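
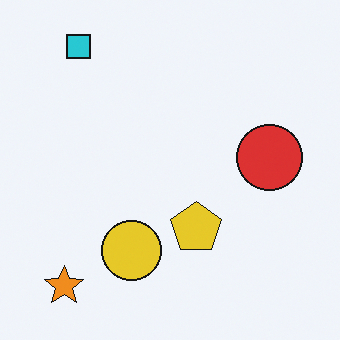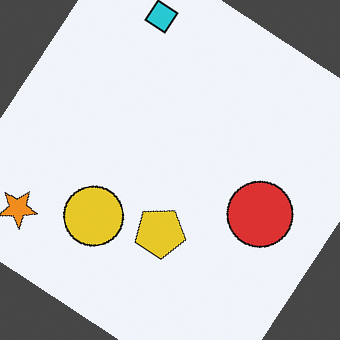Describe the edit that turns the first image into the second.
The transformation is: rotated clockwise by a large amount — several tens of degrees.

Every shape is tilted by the same angle and the image corners show triangular fill wedges — a whole-image rotation by a non-right angle.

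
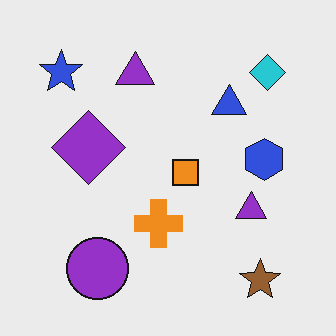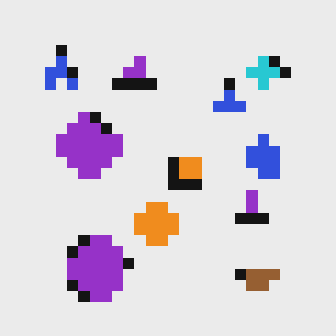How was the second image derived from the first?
Heavily pixelated into large blocks.

Shapes are reduced to large square blocks; fine edges and outlines are lost — a downscale-then-upscale (mosaic) effect.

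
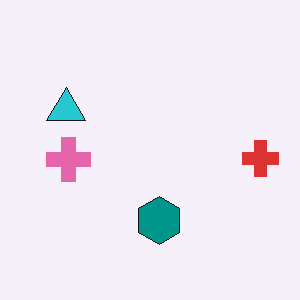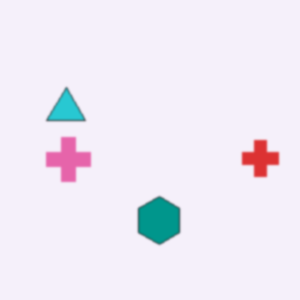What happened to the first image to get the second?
It was lightly blurred.

Shape edges and outlines are uniformly softened across the whole image.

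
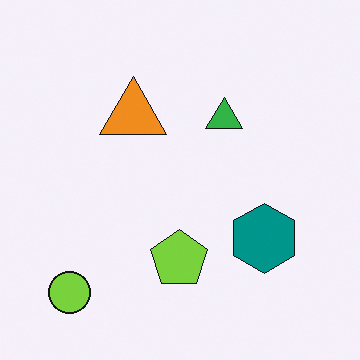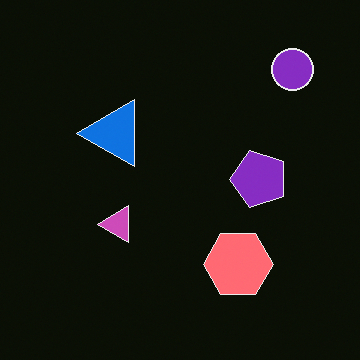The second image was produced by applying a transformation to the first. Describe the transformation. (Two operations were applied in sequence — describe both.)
The image was color-inverted (negative), then transposed (reflected across the top-left ↔ bottom-right diagonal).

The light background has become dark and every shape's color is its complement — a photographic negative. Shapes have swapped their row and column positions — what was in the top-right is now in the bottom-left — a diagonal reflection.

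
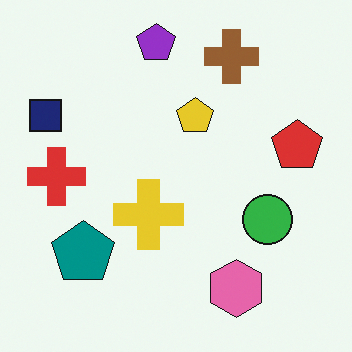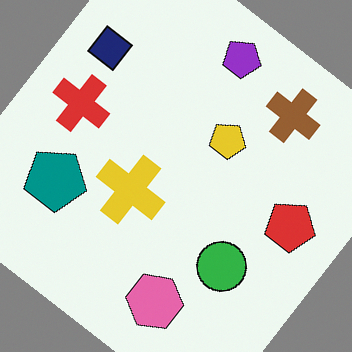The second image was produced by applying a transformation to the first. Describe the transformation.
Rotated clockwise by a large amount — several tens of degrees.

Every shape is tilted by the same angle and the image corners show triangular fill wedges — a whole-image rotation by a non-right angle.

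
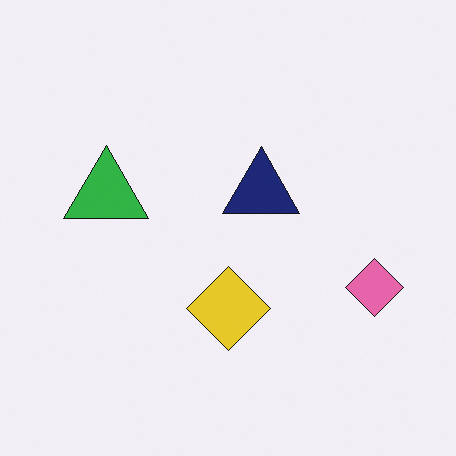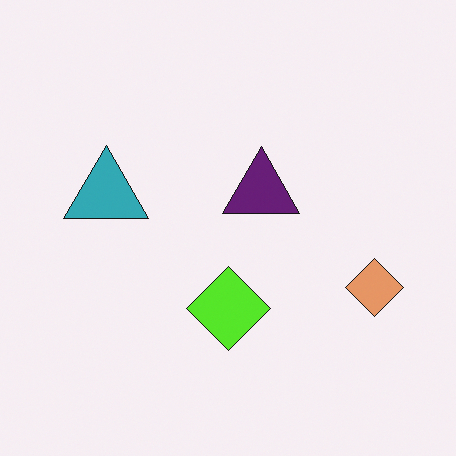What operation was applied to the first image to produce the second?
The second image is the first hue-shifted by a small amount.

Every shape's color has rotated by the same amount around the hue wheel — a uniform hue shift.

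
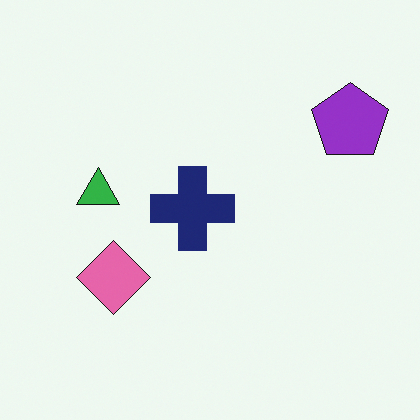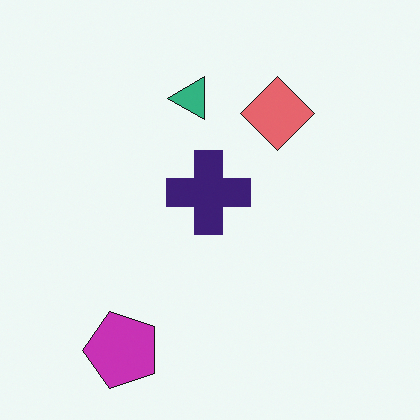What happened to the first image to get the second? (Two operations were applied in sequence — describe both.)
The image was transposed (reflected across the top-left ↔ bottom-right diagonal), then hue-shifted slightly.

Shapes have swapped their row and column positions — what was in the top-right is now in the bottom-left — a diagonal reflection. Every shape's color has rotated by the same amount around the hue wheel — a uniform hue shift.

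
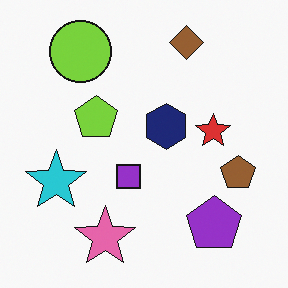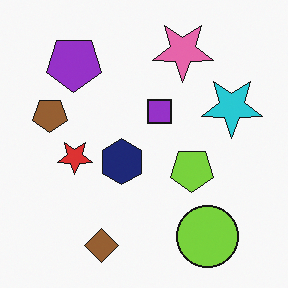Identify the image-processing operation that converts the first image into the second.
This is the original image rotated 180°.

The lime circle sits in the top-left of the first image and the bottom-right of the second — consistent with a whole-image 180° rotation.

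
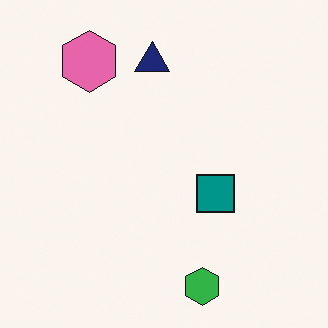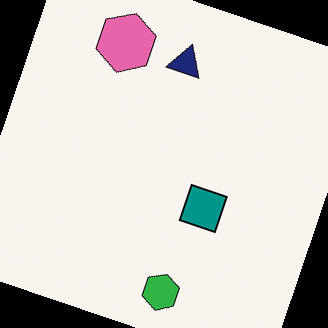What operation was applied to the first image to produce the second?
The image was rotated clockwise by a moderate amount.

Every shape is tilted by the same angle and the image corners show triangular fill wedges — a whole-image rotation by a non-right angle.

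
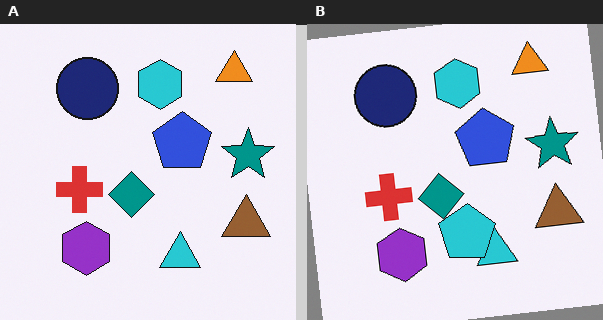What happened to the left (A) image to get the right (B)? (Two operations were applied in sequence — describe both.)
The right (B) image is the left (A) rotated counter-clockwise by a slight angle, then overlaid with an additional cyan pentagon.

Every shape is tilted by the same angle and the image corners show triangular fill wedges — a whole-image rotation by a non-right angle. A cyan pentagon appears in the right (B) image that is absent from the left (A).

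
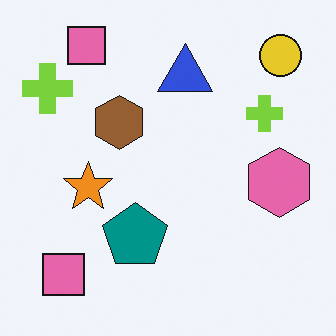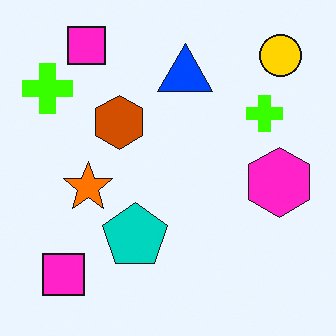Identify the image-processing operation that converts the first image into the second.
It was heavily oversaturated.

All colors are more vivid — a global saturation change.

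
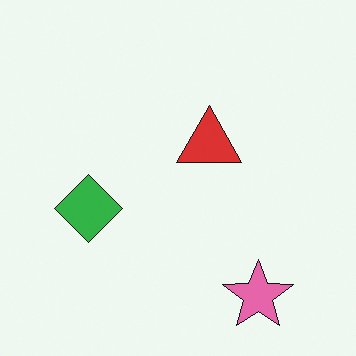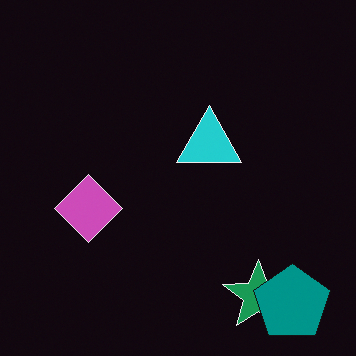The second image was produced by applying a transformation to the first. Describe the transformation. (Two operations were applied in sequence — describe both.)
This is the original image color-inverted (negative), then overlaid with an additional teal pentagon.

The light background has become dark and every shape's color is its complement — a photographic negative. A teal pentagon appears in the second image that is absent from the first.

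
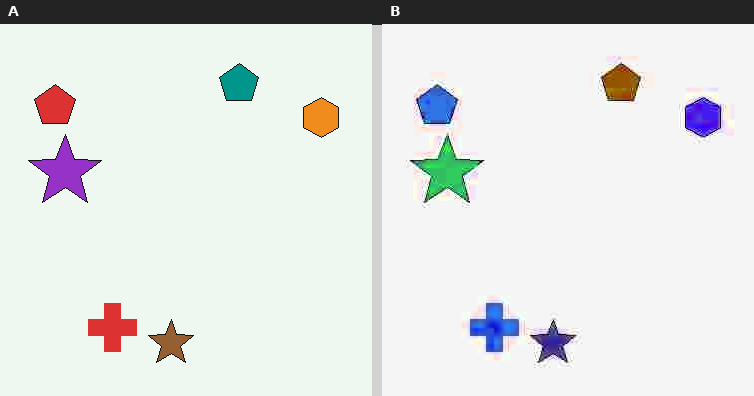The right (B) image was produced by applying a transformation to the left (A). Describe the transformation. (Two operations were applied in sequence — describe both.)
It was degraded with heavy JPEG compression, then hue-shifted through roughly half the color wheel.

Blocky 8×8 compression artifacts appear around shape edges and the flat background shows ringing — characteristic JPEG degradation. Every shape's color has rotated by the same amount around the hue wheel — a uniform hue shift.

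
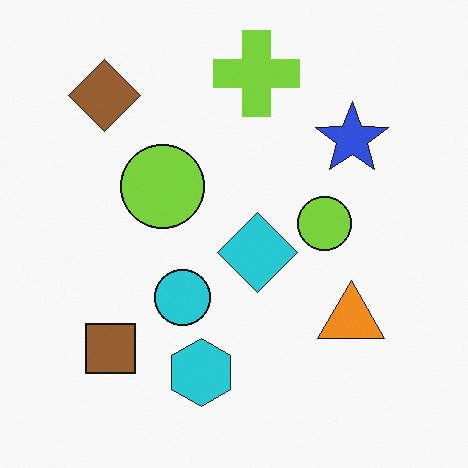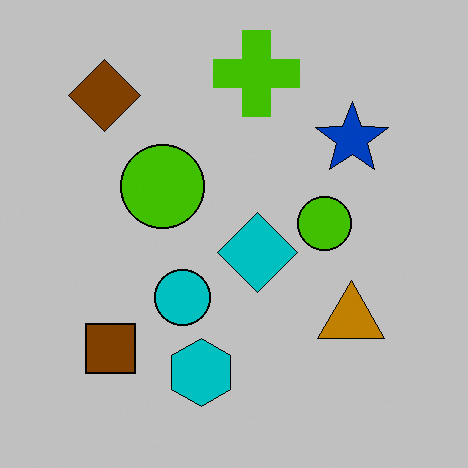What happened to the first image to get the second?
The second image is the first heavily posterized to just a handful of flat colors.

Each flat color has snapped to a coarser quantized level — most visibly, the near-white background has dropped to a flat grey.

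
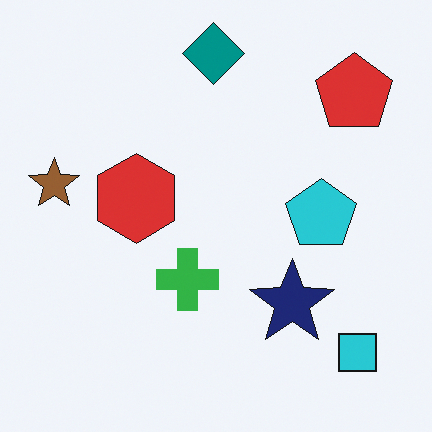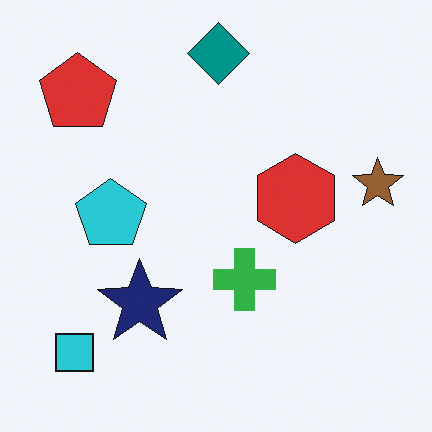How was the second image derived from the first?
It was flipped horizontally (left ↔ right).

The brown star is in the left of the first image and the right of the second — shapes on opposite sides of the vertical midline have swapped in a mirror flip.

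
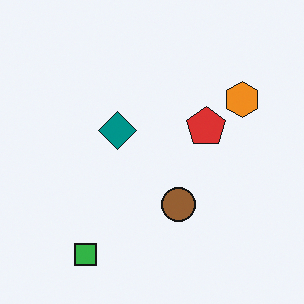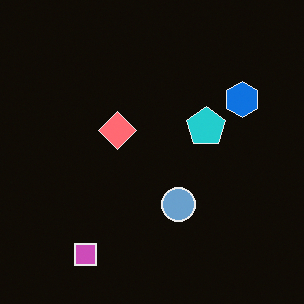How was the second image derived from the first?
Color-inverted (negative).

The light background has become dark and every shape's color is its complement — a photographic negative.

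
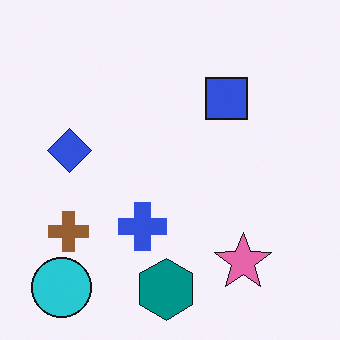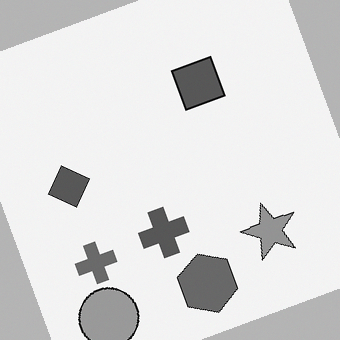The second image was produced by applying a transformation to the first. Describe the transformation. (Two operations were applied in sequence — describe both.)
The image was rotated counter-clockwise by a moderate amount, then converted to grayscale.

Every shape is tilted by the same angle and the image corners show triangular fill wedges — a whole-image rotation by a non-right angle. All color is removed — every shape is now a shade of grey.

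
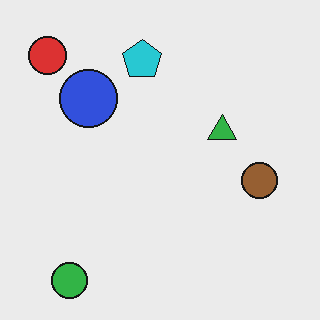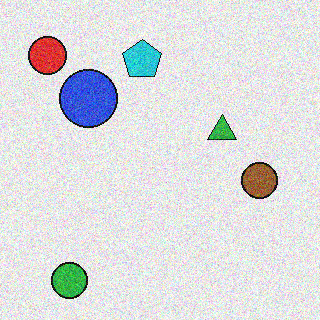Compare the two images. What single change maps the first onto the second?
The transformation is: degraded with visible gaussian noise.

Random speckle covers the whole image, including the flat background.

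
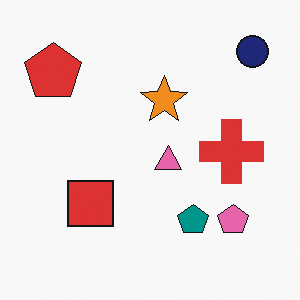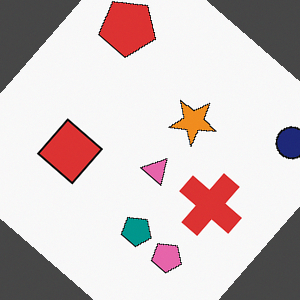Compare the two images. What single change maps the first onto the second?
The transformation is: rotated clockwise by a large amount — several tens of degrees.

Every shape is tilted by the same angle and the image corners show triangular fill wedges — a whole-image rotation by a non-right angle.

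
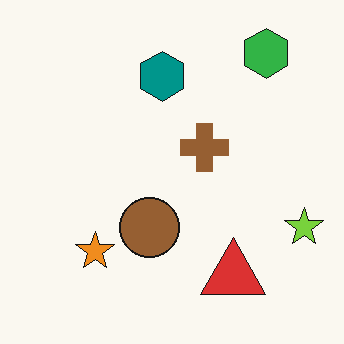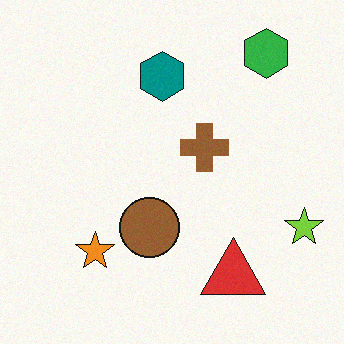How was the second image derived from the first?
The second image is the first degraded with subtle gaussian noise.

Random speckle covers the whole image, including the flat background.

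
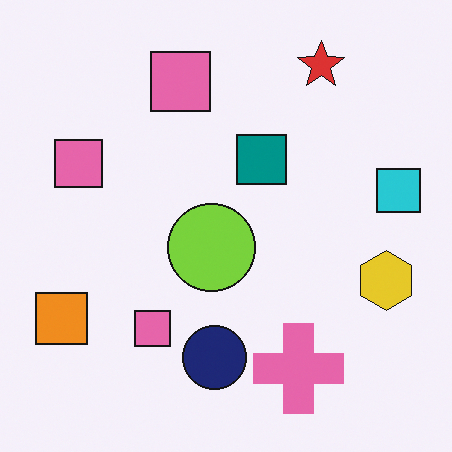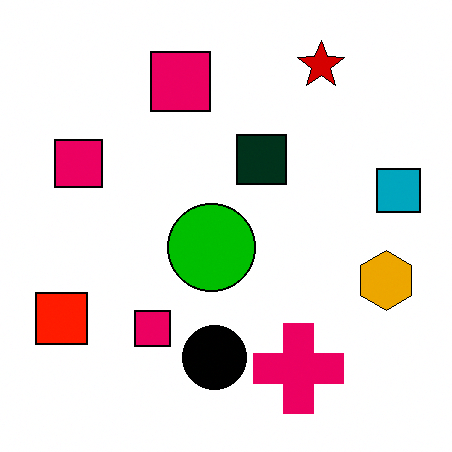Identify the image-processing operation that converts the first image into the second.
The second image is the first boosted in contrast.

Tones are pushed away from mid-grey across the whole image — a global contrast change.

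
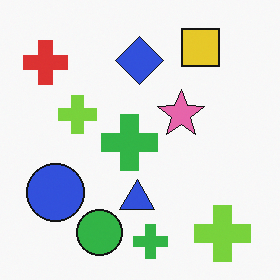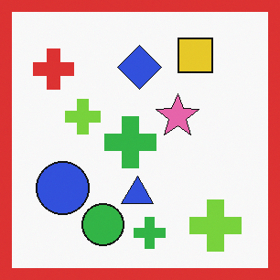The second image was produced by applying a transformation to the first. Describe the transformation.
The transformation is: framed with a red border.

A solid red frame runs around the edge of the second image, with the content slightly shrunk inside it.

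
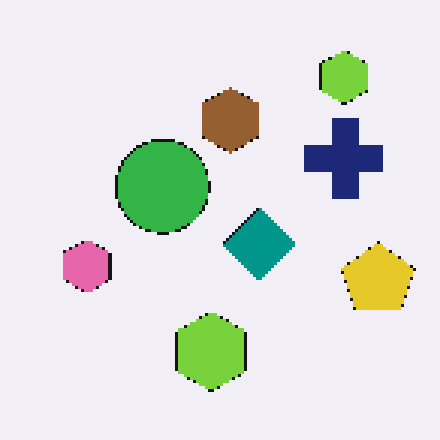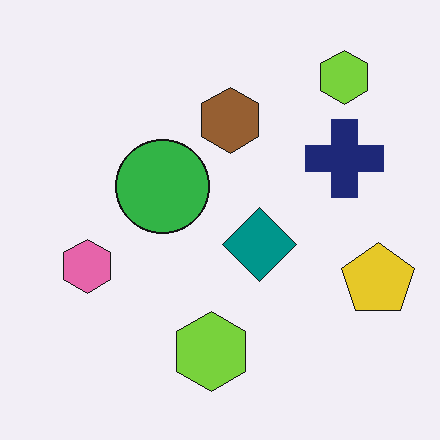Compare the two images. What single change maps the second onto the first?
It was lightly pixelated (a mild mosaic effect).

Shapes are reduced to large square blocks; fine edges and outlines are lost — a downscale-then-upscale (mosaic) effect.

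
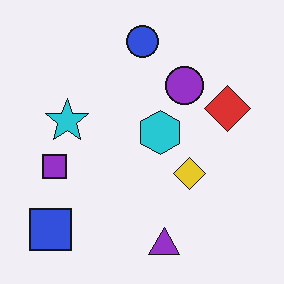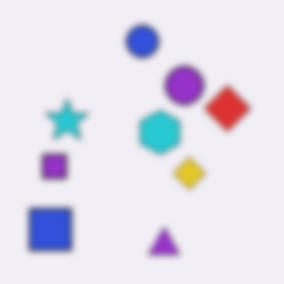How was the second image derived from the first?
The transformation is: moderately blurred.

Shape edges and outlines are uniformly softened across the whole image.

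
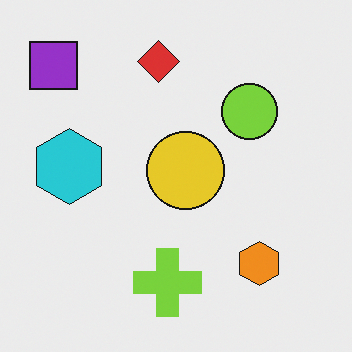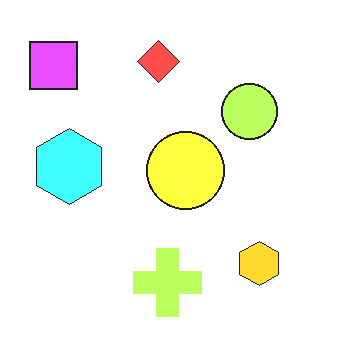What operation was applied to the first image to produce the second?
It was brightened a lot.

Every pixel — background and shapes alike — is uniformly brightened.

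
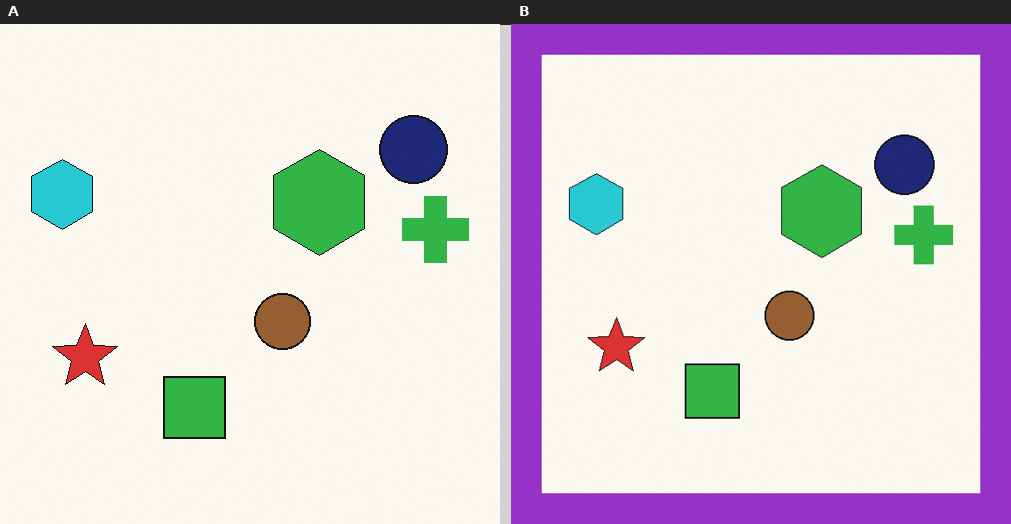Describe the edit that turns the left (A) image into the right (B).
This is the original image framed with a purple border.

A solid purple frame runs around the edge of the right (B) image, with the content slightly shrunk inside it.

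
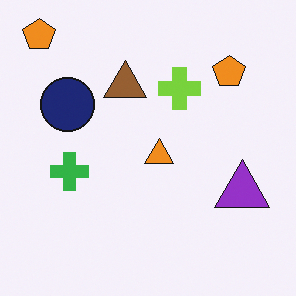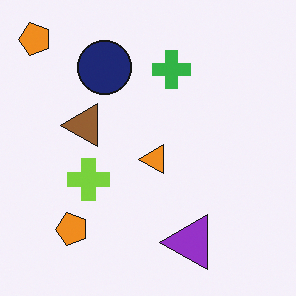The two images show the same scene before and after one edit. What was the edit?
The image was transposed (reflected across the top-left ↔ bottom-right diagonal).

Shapes have swapped their row and column positions — what was in the top-right is now in the bottom-left — a diagonal reflection.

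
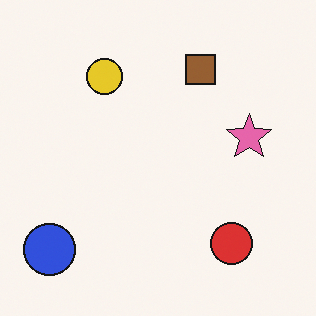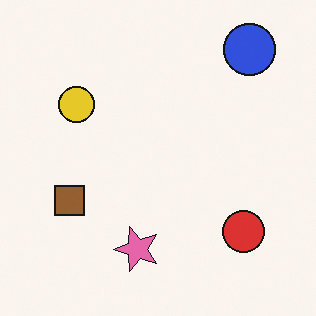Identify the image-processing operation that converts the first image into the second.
The transformation is: transposed (reflected across the top-left ↔ bottom-right diagonal).

Shapes have swapped their row and column positions — what was in the top-right is now in the bottom-left — a diagonal reflection.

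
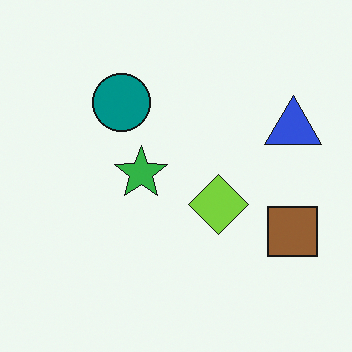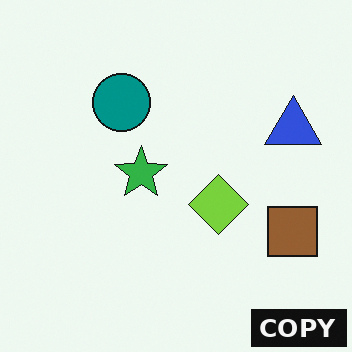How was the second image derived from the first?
The image was watermarked with the text "COPY" in the lower-right corner.

A dark label reading "COPY" appears in the lower-right corner.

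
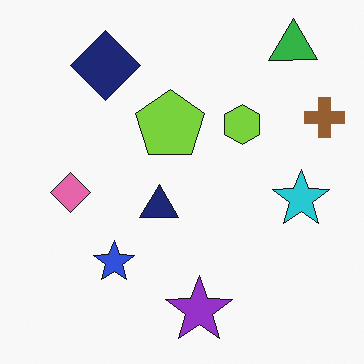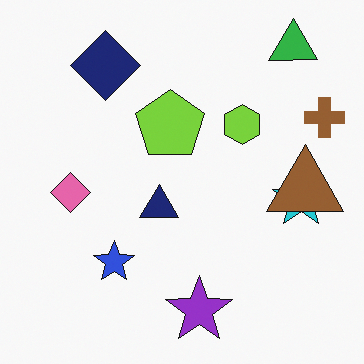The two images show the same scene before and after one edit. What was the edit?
This is the original image overlaid with an additional brown triangle.

A brown triangle appears in the second image that is absent from the first.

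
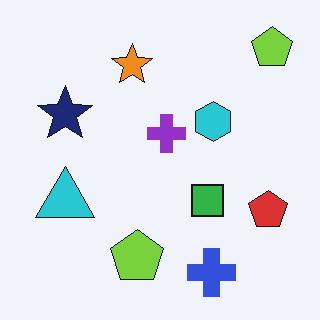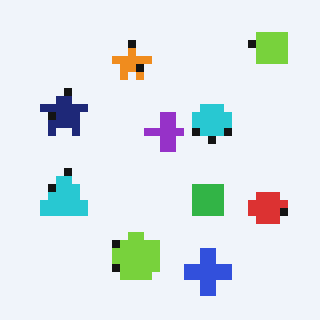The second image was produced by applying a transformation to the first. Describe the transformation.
The second image is the first pixelated into visible square blocks.

Shapes are reduced to large square blocks; fine edges and outlines are lost — a downscale-then-upscale (mosaic) effect.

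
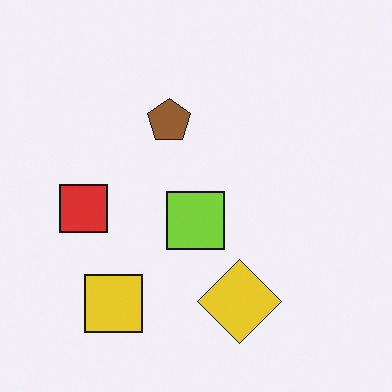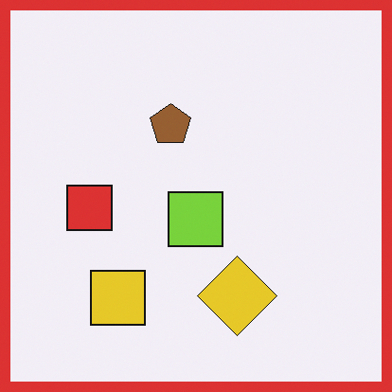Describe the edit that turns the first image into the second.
This is the original image framed with a red border.

A solid red frame runs around the edge of the second image, with the content slightly shrunk inside it.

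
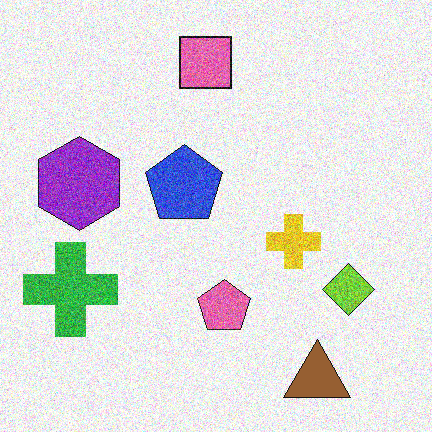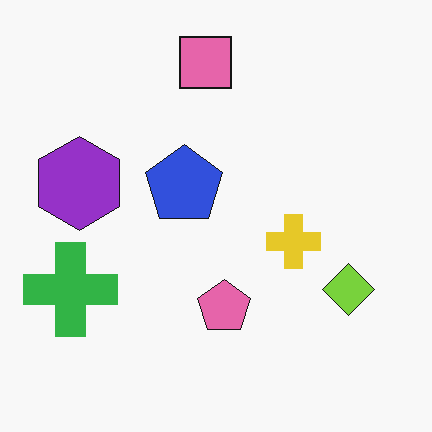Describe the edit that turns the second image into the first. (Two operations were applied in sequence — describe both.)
Degraded with heavy additive noise, then overlaid with an additional brown triangle.

Random speckle covers the whole image, including the flat background. A brown triangle appears in the first image that is absent from the second.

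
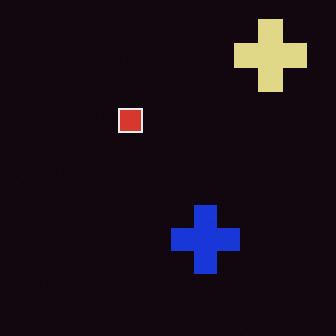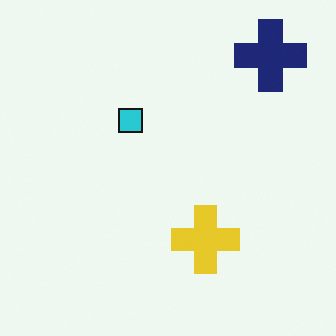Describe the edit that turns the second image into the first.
The transformation is: color-inverted (negative).

The light background has become dark and every shape's color is its complement — a photographic negative.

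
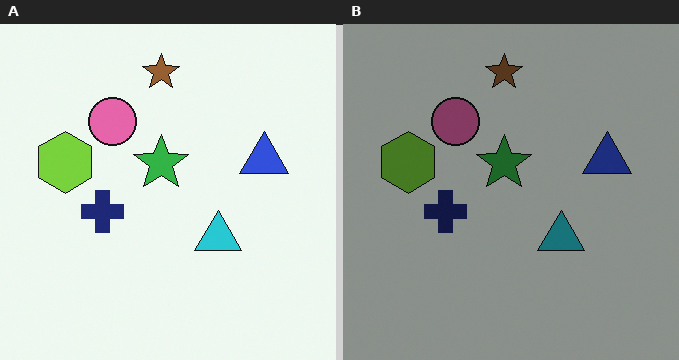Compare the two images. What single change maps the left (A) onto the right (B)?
It was substantially darkened.

Every pixel — background and shapes alike — is uniformly darkened.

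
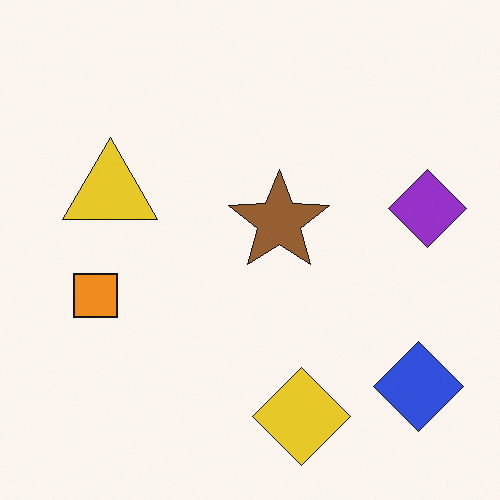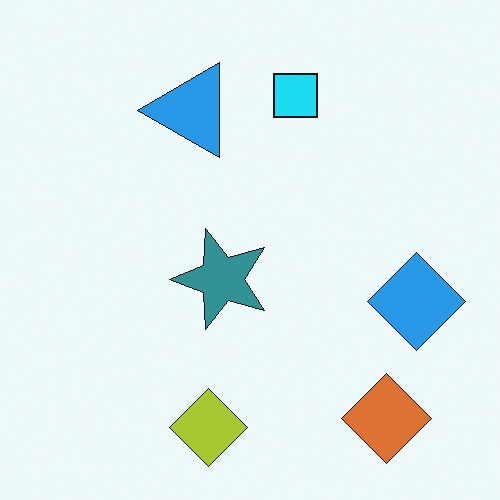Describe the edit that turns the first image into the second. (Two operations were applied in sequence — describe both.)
Transposed (reflected across the top-left ↔ bottom-right diagonal), then hue-shifted by a moderate amount.

Shapes have swapped their row and column positions — what was in the top-right is now in the bottom-left — a diagonal reflection. Every shape's color has rotated by the same amount around the hue wheel — a uniform hue shift.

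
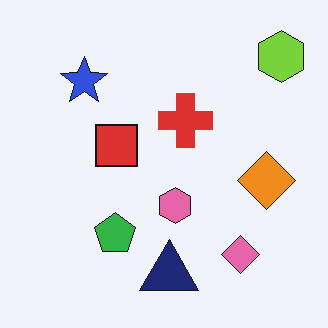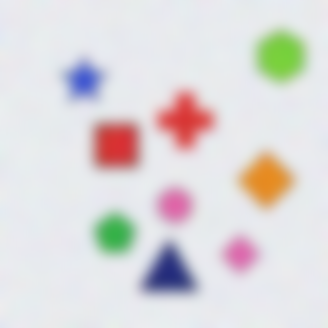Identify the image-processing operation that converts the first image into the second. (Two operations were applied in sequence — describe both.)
The image was degraded with a thick layer of grain, then heavily blurred.

Random speckle covers the whole image, including the flat background. Shape edges and outlines are uniformly softened across the whole image.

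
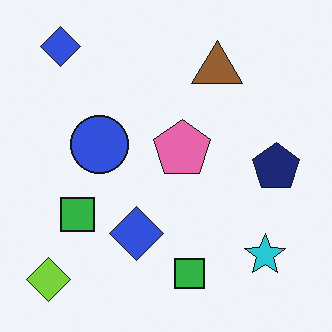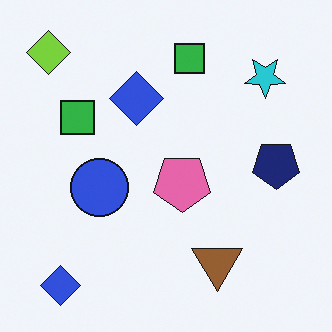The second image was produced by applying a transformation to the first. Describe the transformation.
It was flipped vertically (top ↔ bottom).

The lime diamond is in the bottom-left of the first image and the top-left of the second — shapes on opposite sides of the horizontal midline have swapped in a mirror flip.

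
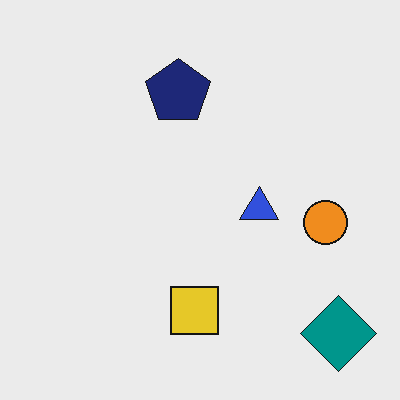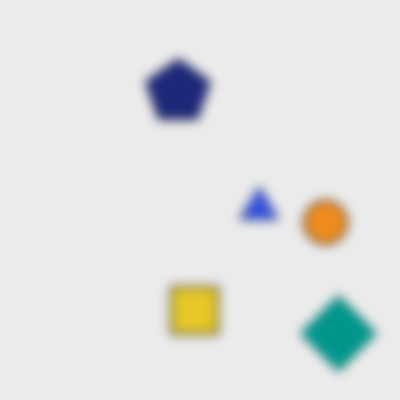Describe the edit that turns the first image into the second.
This is the original image strongly gaussian-blurred.

Shape edges and outlines are uniformly softened across the whole image.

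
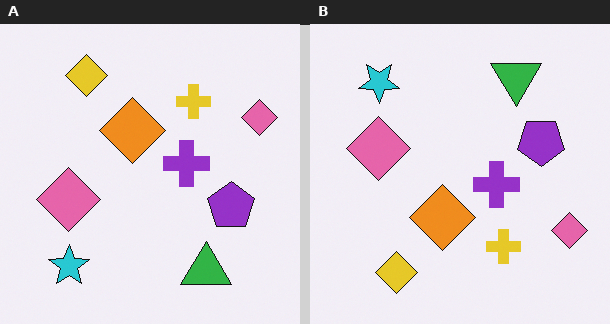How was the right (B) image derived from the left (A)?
Flipped vertically (top ↔ bottom).

The yellow diamond is in the top-left of the left (A) image and the bottom-left of the right (B) — shapes on opposite sides of the horizontal midline have swapped in a mirror flip.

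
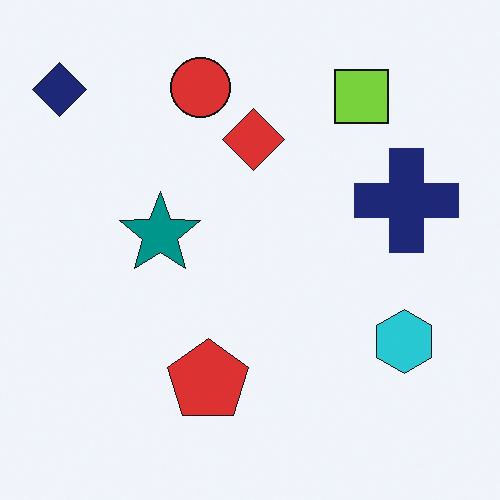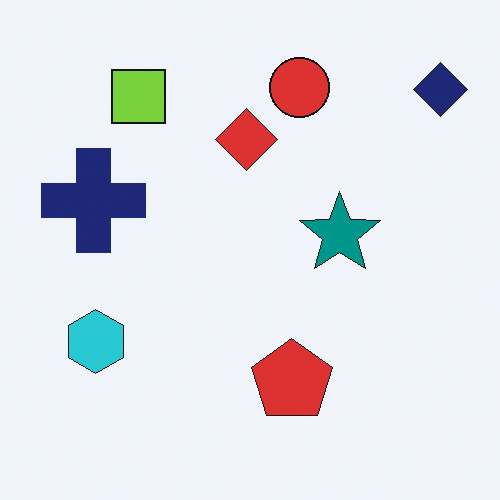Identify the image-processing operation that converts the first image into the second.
The second image is the first flipped horizontally (left ↔ right).

The navy diamond is in the top-left of the first image and the top-right of the second — shapes on opposite sides of the vertical midline have swapped in a mirror flip.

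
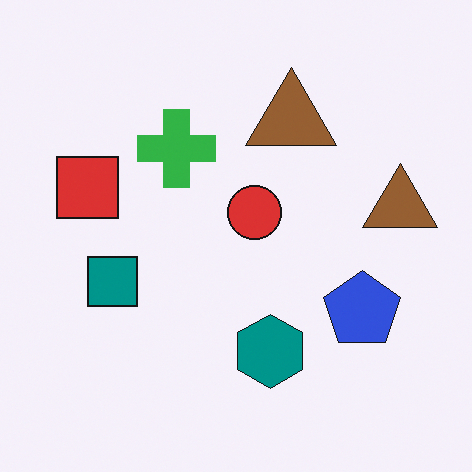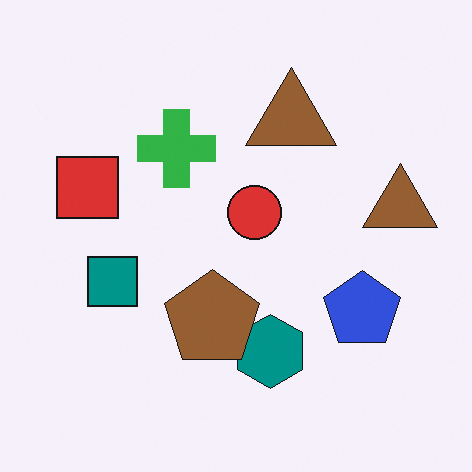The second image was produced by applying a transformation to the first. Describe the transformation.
Overlaid with an additional brown pentagon.

A brown pentagon appears in the second image that is absent from the first.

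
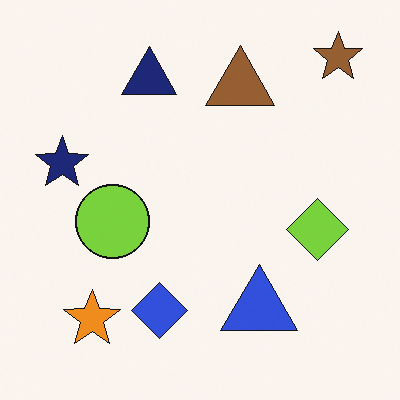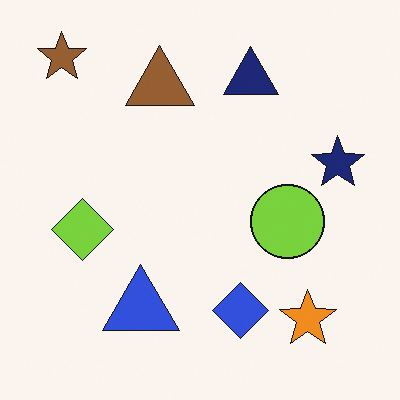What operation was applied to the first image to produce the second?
Flipped horizontally (left ↔ right).

The brown star is in the top-right of the first image and the top-left of the second — shapes on opposite sides of the vertical midline have swapped in a mirror flip.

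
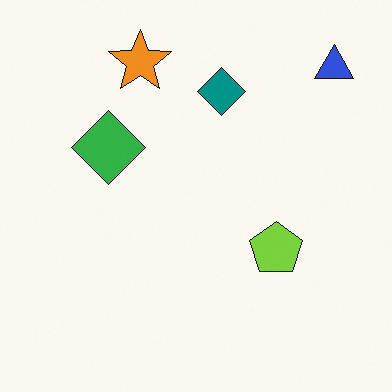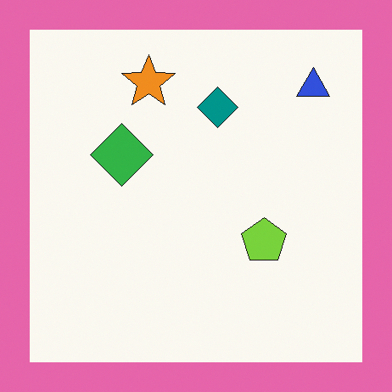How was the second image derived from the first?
It was framed with a pink border.

A solid pink frame runs around the edge of the second image, with the content slightly shrunk inside it.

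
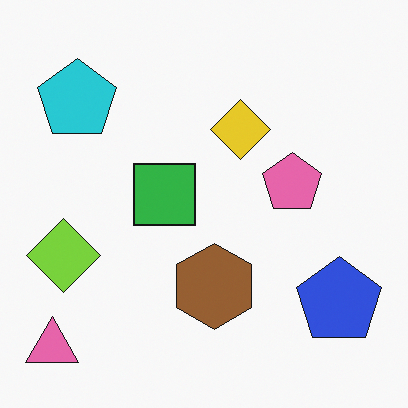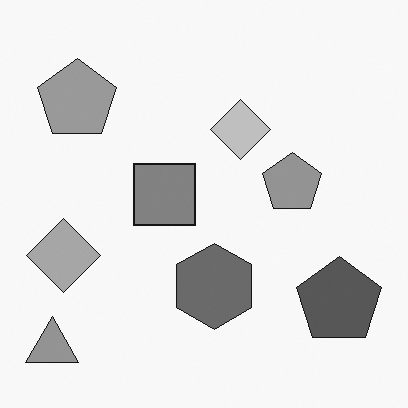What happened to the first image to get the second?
The image was converted to grayscale.

All color is removed — every shape is now a shade of grey.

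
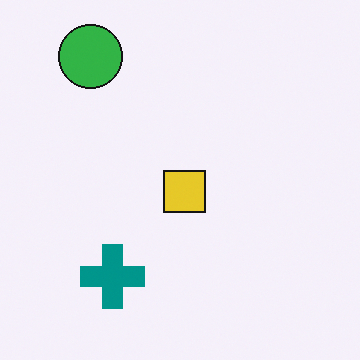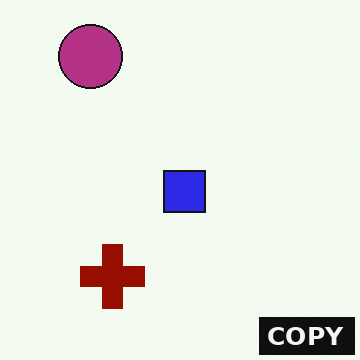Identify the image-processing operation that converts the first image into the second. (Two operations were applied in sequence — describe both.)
The second image is the first hue-shifted through roughly half the color wheel, then watermarked with the text "COPY" in the lower-right corner.

Every shape's color has rotated by the same amount around the hue wheel — a uniform hue shift. A dark label reading "COPY" appears in the lower-right corner.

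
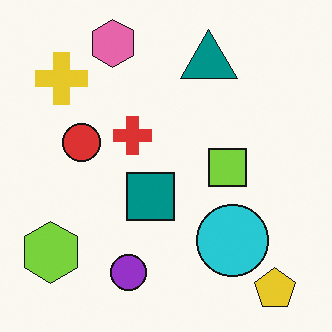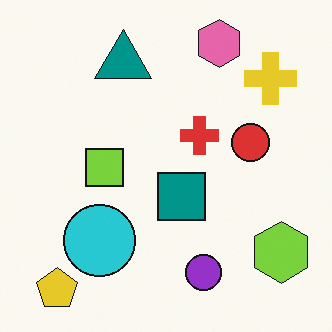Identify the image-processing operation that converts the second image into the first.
Flipped horizontally (left ↔ right).

The lime hexagon is in the bottom-right of the second image and the bottom-left of the first — shapes on opposite sides of the vertical midline have swapped in a mirror flip.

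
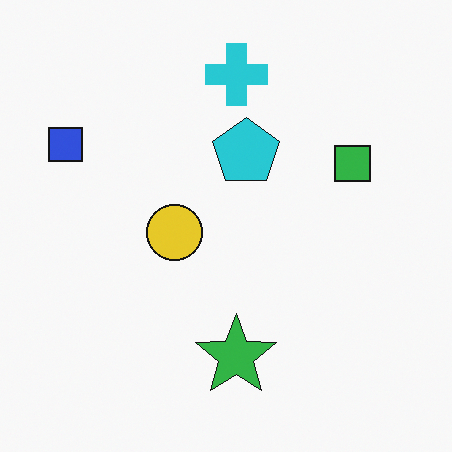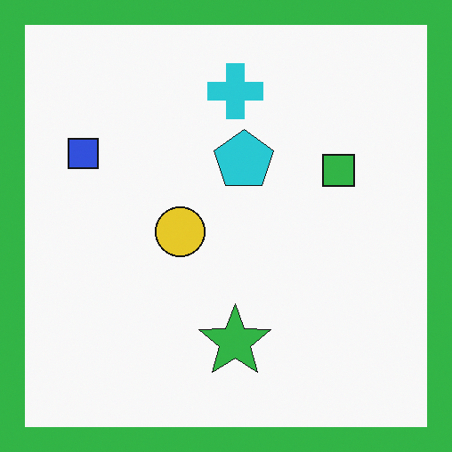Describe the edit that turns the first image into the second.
This is the original image framed with a green border.

A solid green frame runs around the edge of the second image, with the content slightly shrunk inside it.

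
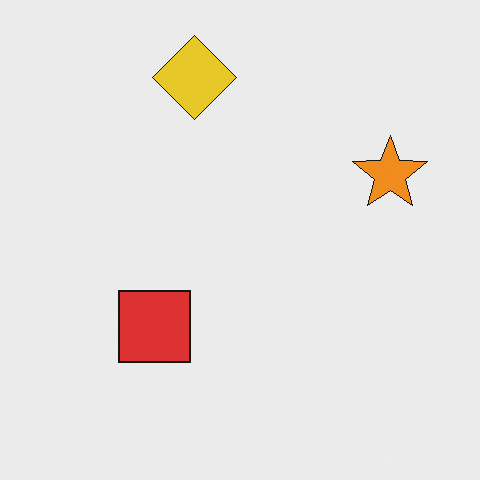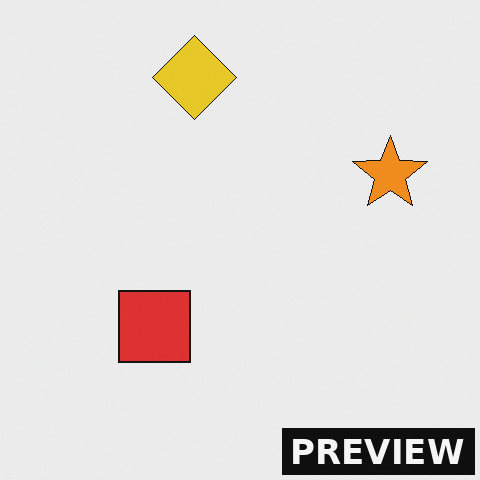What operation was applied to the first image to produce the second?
Watermarked with the text "PREVIEW" in the lower-right corner.

A dark label reading "PREVIEW" appears in the lower-right corner.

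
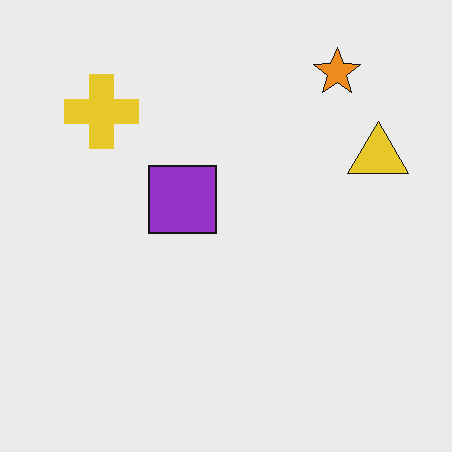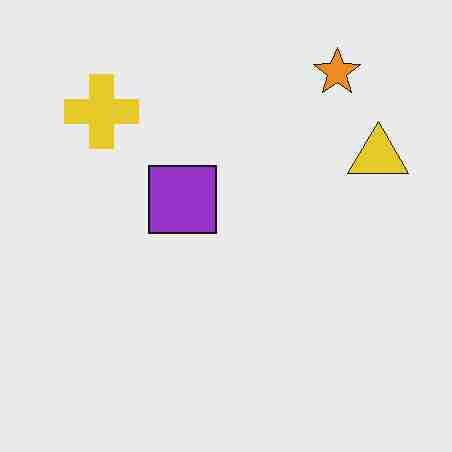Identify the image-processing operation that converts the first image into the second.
Heavily JPEG-compressed with obvious blocking artifacts.

Blocky 8×8 compression artifacts appear around shape edges and the flat background shows ringing — characteristic JPEG degradation.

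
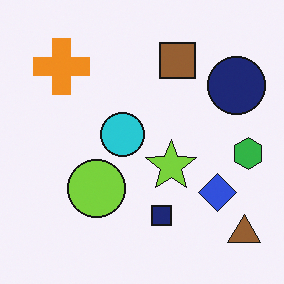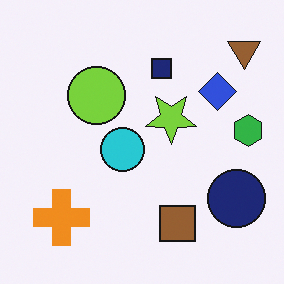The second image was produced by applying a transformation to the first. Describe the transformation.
It was flipped vertically (top ↔ bottom).

The brown triangle is in the bottom-right of the first image and the top-right of the second — shapes on opposite sides of the horizontal midline have swapped in a mirror flip.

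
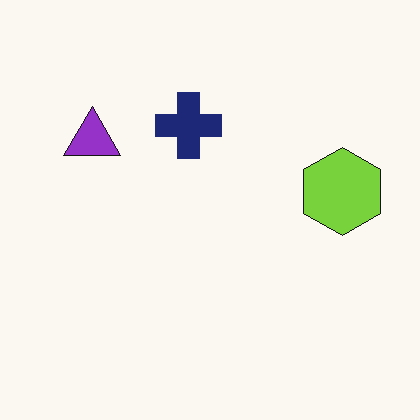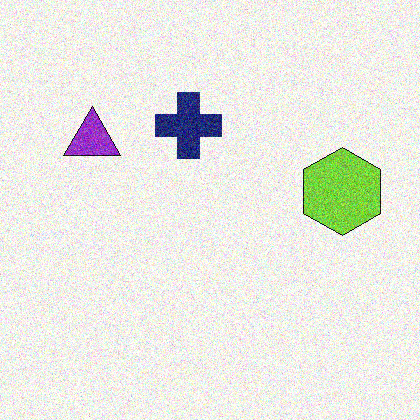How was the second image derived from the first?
It was degraded with moderate additive noise.

Random speckle covers the whole image, including the flat background.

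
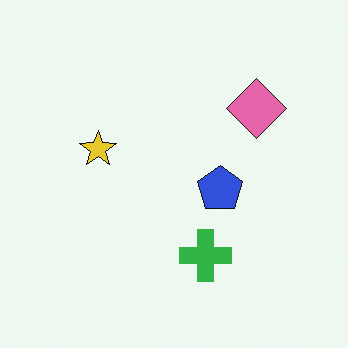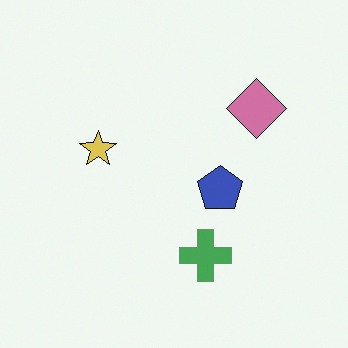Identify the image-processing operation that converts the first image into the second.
The second image is the first slightly desaturated.

All colors are more muted and greyish — a global saturation change.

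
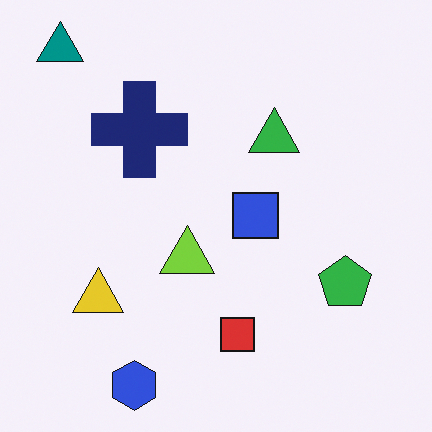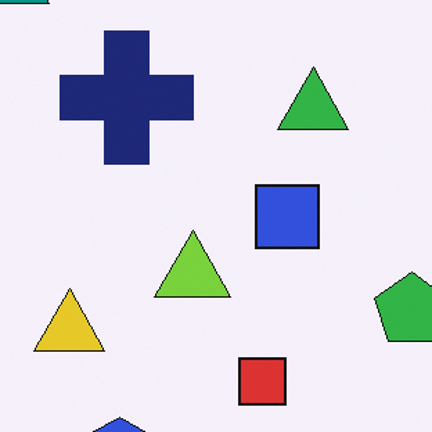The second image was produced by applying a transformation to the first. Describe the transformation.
It was cropped to a modestly smaller region and rescaled.

The visible shapes are larger and the field of view is narrower; shapes near the original edges may be partly or wholly outside the frame — a crop-and-rescale.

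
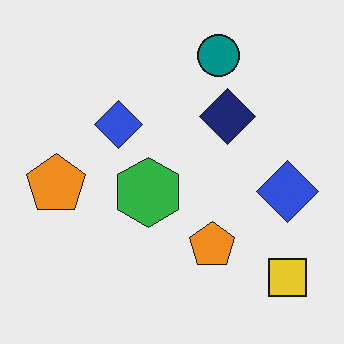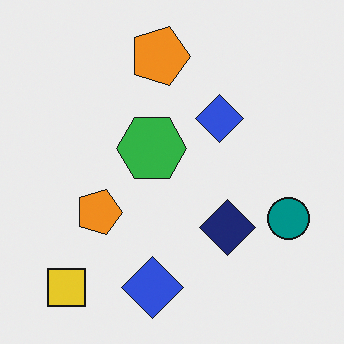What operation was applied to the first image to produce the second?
It was rotated 90° clockwise.

The yellow square sits in the bottom-right of the first image and the bottom-left of the second — consistent with a whole-image 90° clockwise rotation.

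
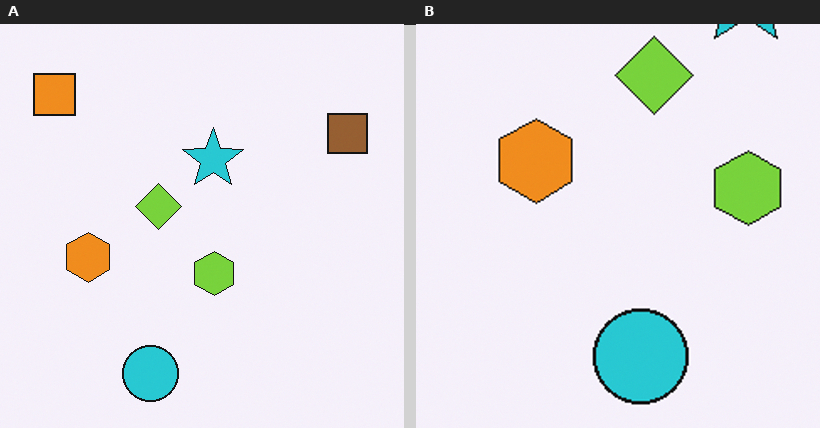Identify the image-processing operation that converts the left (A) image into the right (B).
The right (B) image is the left (A) cropped to a noticeably smaller region and rescaled.

The visible shapes are larger and the field of view is narrower; shapes near the original edges may be partly or wholly outside the frame — a crop-and-rescale.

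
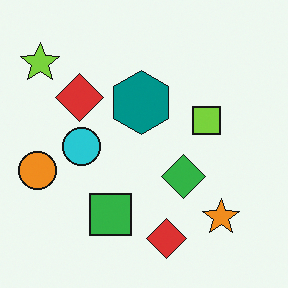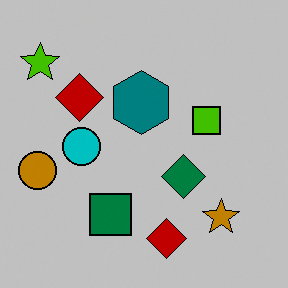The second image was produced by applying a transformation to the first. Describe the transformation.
The image was aggressively posterized.

Each flat color has snapped to a coarser quantized level — most visibly, the near-white background has dropped to a flat grey.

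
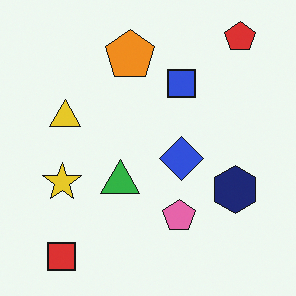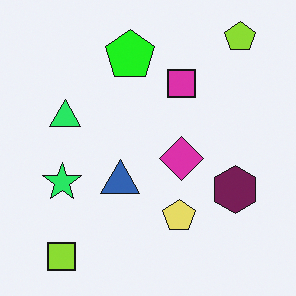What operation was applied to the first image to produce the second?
The transformation is: hue-shifted by a moderate amount.

Every shape's color has rotated by the same amount around the hue wheel — a uniform hue shift.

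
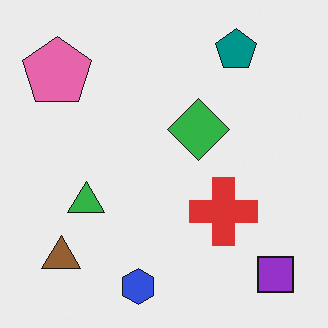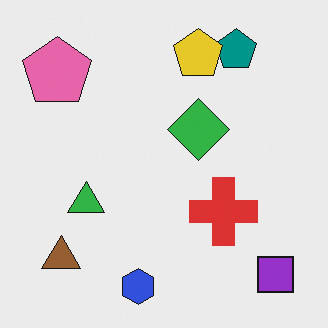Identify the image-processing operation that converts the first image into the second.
The second image is the first overlaid with an additional yellow pentagon.

A yellow pentagon appears in the second image that is absent from the first.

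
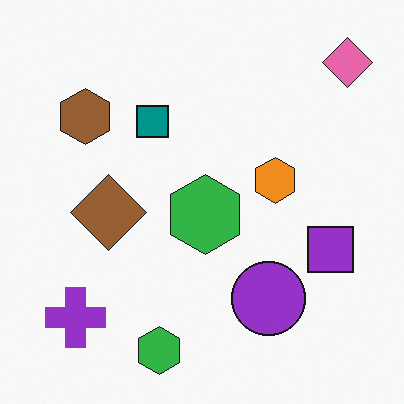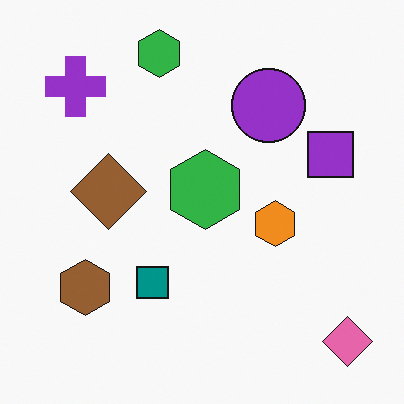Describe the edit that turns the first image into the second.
The second image is the first flipped vertically (top ↔ bottom).

The pink diamond is in the top-right of the first image and the bottom-right of the second — shapes on opposite sides of the horizontal midline have swapped in a mirror flip.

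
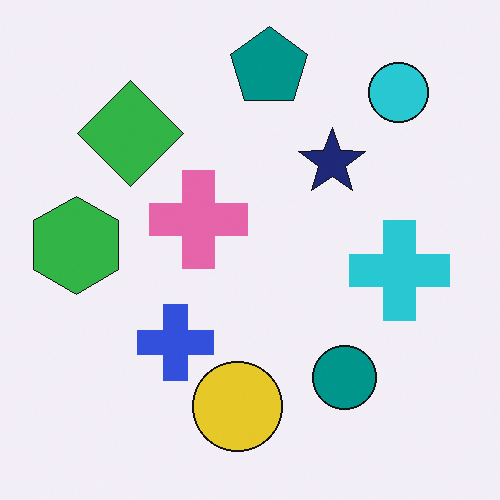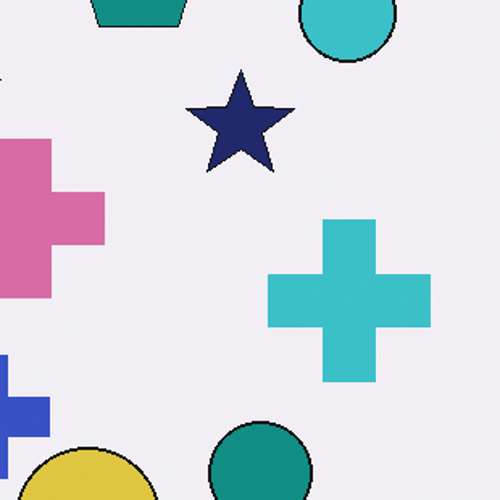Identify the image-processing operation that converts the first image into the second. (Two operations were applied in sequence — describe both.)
The image was slightly desaturated, then cropped to a modestly smaller region and rescaled.

All colors are more muted and greyish — a global saturation change. The visible shapes are larger and the field of view is narrower; shapes near the original edges may be partly or wholly outside the frame — a crop-and-rescale.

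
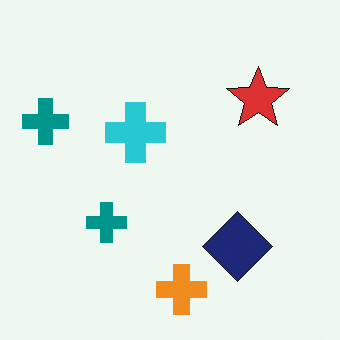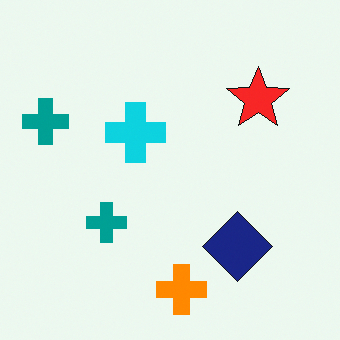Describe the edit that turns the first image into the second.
The second image is the first slightly oversaturated.

All colors are more vivid — a global saturation change.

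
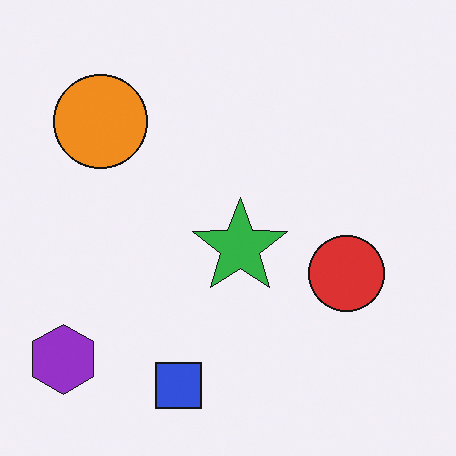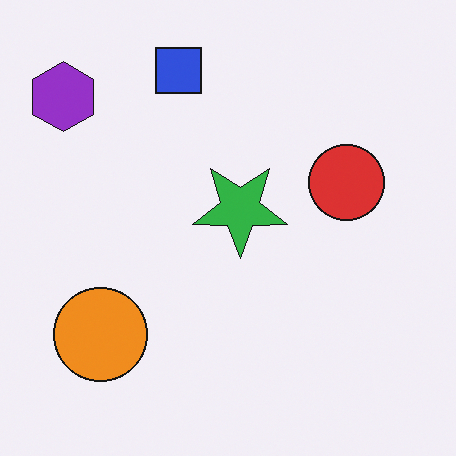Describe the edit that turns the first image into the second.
The second image is the first flipped vertically (top ↔ bottom).

The blue square is in the bottom of the first image and the top of the second — shapes on opposite sides of the horizontal midline have swapped in a mirror flip.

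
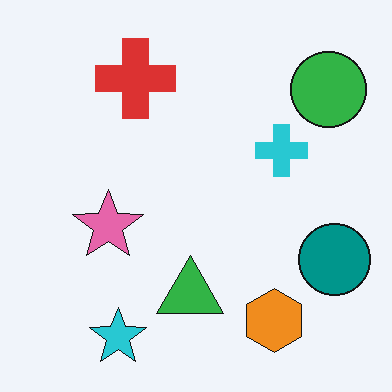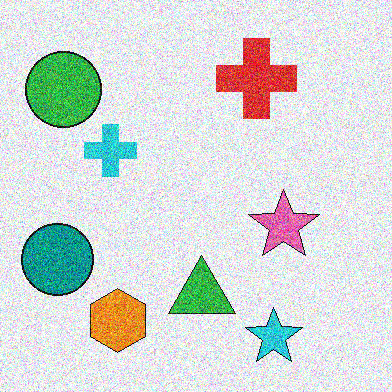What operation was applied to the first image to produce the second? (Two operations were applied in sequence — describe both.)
The second image is the first flipped horizontally (left ↔ right), then degraded with heavy additive noise.

The teal circle is in the right of the first image and the left of the second — shapes on opposite sides of the vertical midline have swapped in a mirror flip. Random speckle covers the whole image, including the flat background.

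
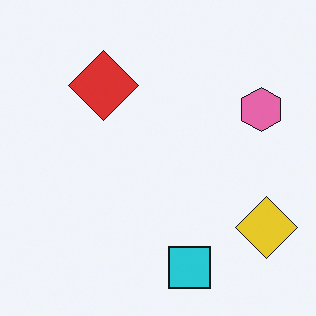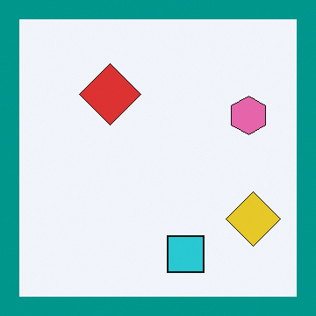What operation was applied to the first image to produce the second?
Framed with a teal border.

A solid teal frame runs around the edge of the second image, with the content slightly shrunk inside it.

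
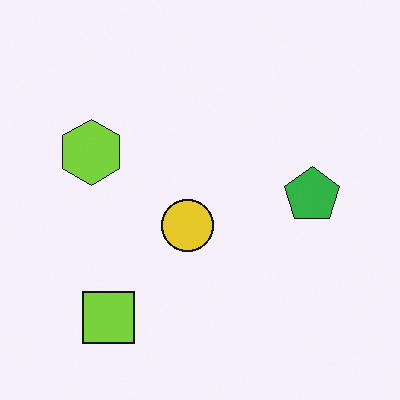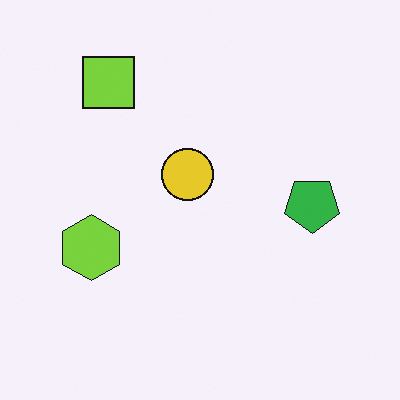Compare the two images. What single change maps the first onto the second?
The second image is the first flipped vertically (top ↔ bottom).

The lime square is in the bottom-left of the first image and the top-left of the second — shapes on opposite sides of the horizontal midline have swapped in a mirror flip.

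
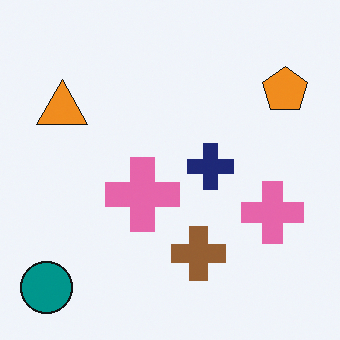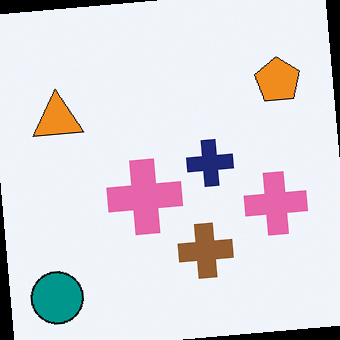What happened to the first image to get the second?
This is the original image rotated counter-clockwise by a small amount.

Every shape is tilted by the same angle and the image corners show triangular fill wedges — a whole-image rotation by a non-right angle.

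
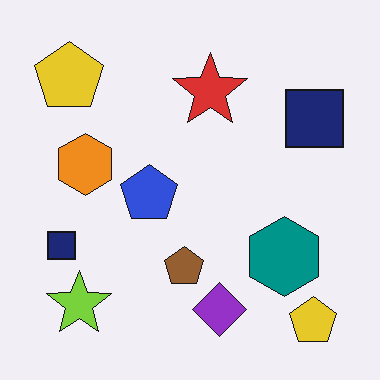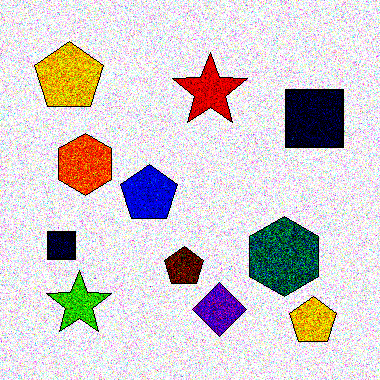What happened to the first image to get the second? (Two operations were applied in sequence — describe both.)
Degraded with a thick layer of grain, then boosted in contrast.

Random speckle covers the whole image, including the flat background. Tones are pushed away from mid-grey across the whole image — a global contrast change.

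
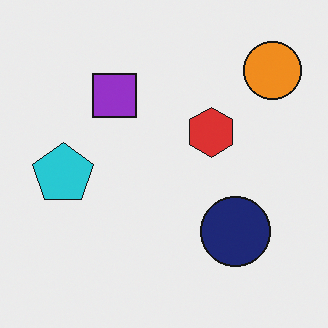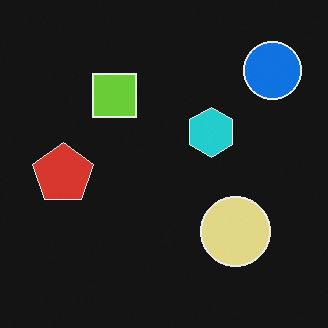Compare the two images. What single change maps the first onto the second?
The transformation is: color-inverted (negative).

The light background has become dark and every shape's color is its complement — a photographic negative.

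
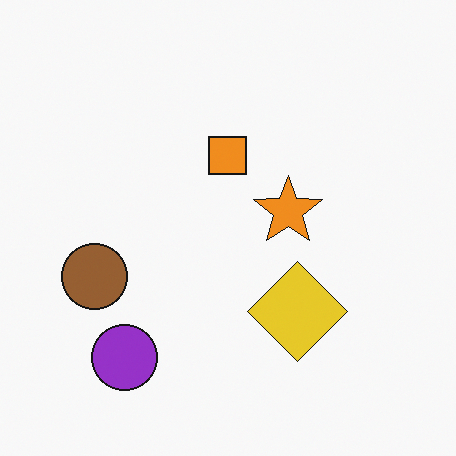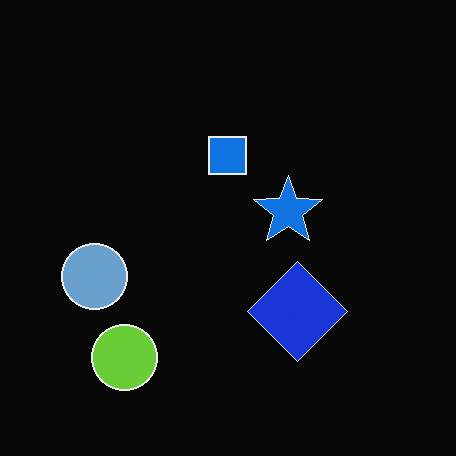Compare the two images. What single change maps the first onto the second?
It was color-inverted (negative).

The light background has become dark and every shape's color is its complement — a photographic negative.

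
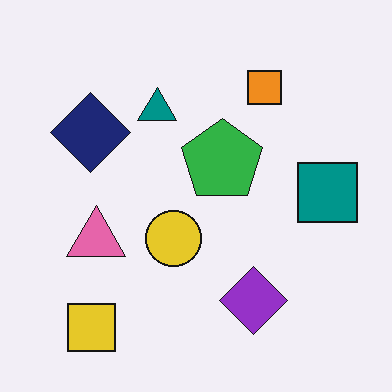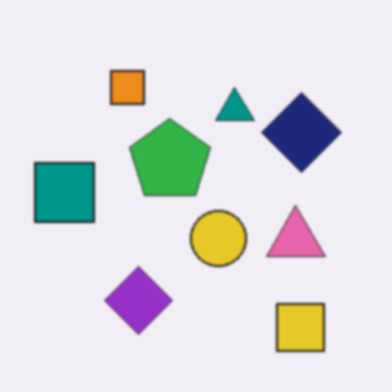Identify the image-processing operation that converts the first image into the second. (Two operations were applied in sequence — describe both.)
It was lightly blurred, then flipped horizontally (left ↔ right).

Shape edges and outlines are uniformly softened across the whole image. The teal square is in the right of the first image and the left of the second — shapes on opposite sides of the vertical midline have swapped in a mirror flip.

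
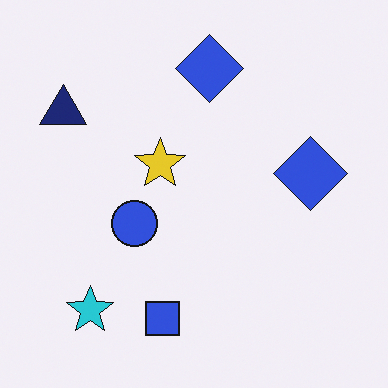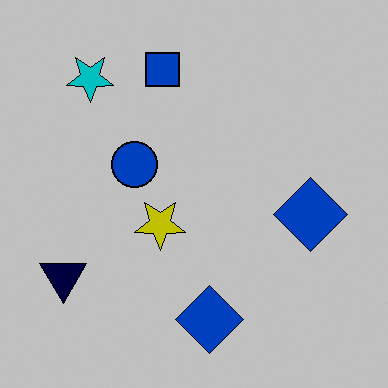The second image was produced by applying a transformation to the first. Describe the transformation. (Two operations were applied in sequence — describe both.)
The transformation is: heavily posterized to just a handful of flat colors, then flipped vertically (top ↔ bottom).

Each flat color has snapped to a coarser quantized level — most visibly, the near-white background has dropped to a flat grey. The blue square is in the bottom of the first image and the top of the second — shapes on opposite sides of the horizontal midline have swapped in a mirror flip.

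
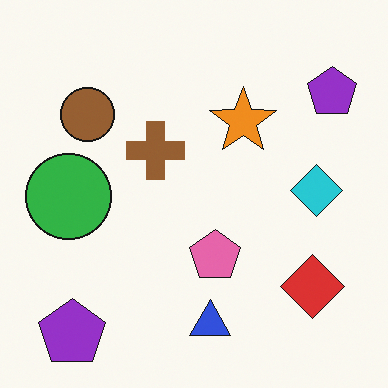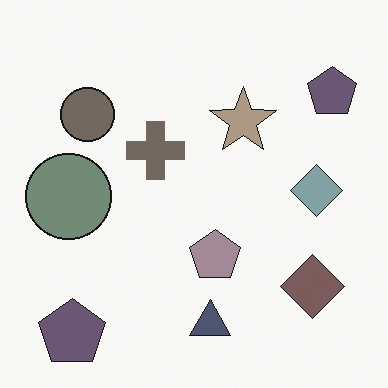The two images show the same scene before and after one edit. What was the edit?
The transformation is: made much more muted (saturation change).

All colors are more muted and greyish — a global saturation change.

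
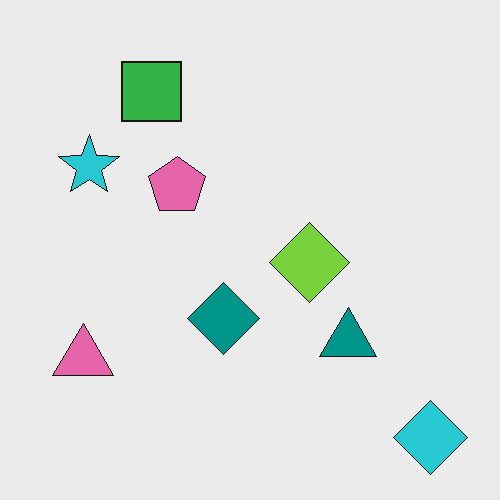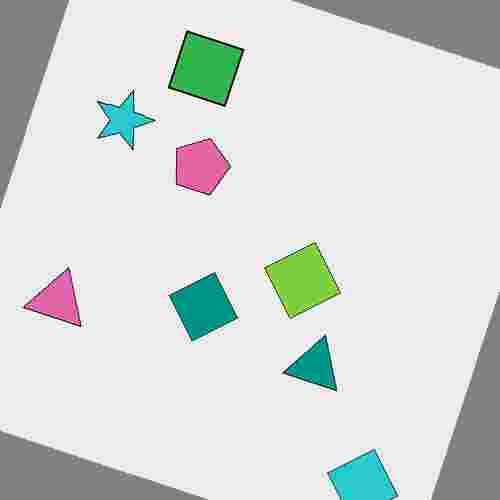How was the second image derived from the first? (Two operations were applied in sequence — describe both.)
The image was rotated clockwise by a moderate amount, then heavily JPEG-compressed with obvious blocking artifacts.

Every shape is tilted by the same angle and the image corners show triangular fill wedges — a whole-image rotation by a non-right angle. Blocky 8×8 compression artifacts appear around shape edges and the flat background shows ringing — characteristic JPEG degradation.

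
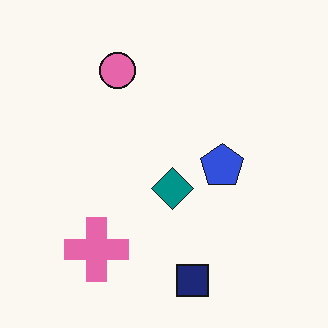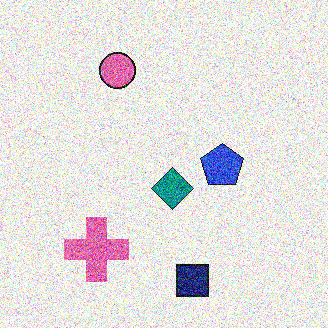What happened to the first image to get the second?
The second image is the first degraded with strong gaussian noise.

Random speckle covers the whole image, including the flat background.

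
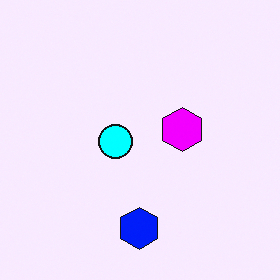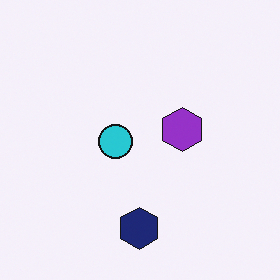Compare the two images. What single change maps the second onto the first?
The transformation is: heavily oversaturated.

All colors are more vivid — a global saturation change.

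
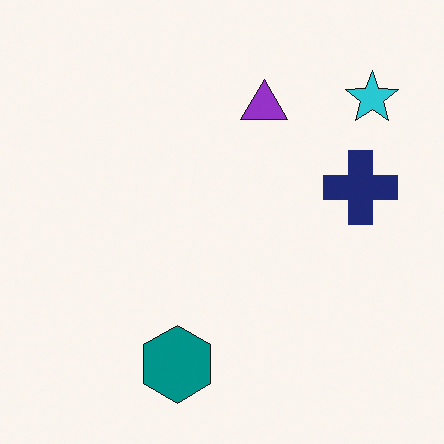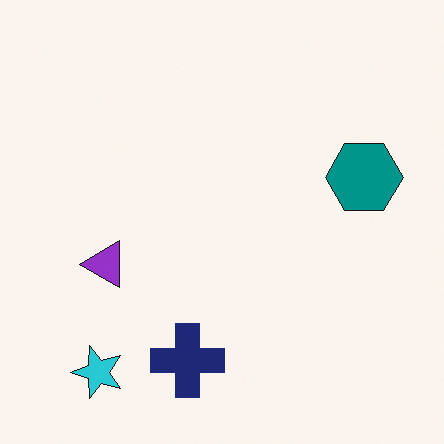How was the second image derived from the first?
Transposed (reflected across the top-left ↔ bottom-right diagonal).

Shapes have swapped their row and column positions — what was in the top-right is now in the bottom-left — a diagonal reflection.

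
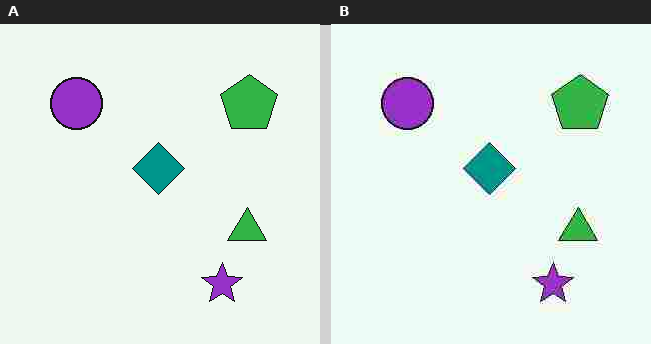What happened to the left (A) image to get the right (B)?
Heavily JPEG-compressed with obvious blocking artifacts.

Blocky 8×8 compression artifacts appear around shape edges and the flat background shows ringing — characteristic JPEG degradation.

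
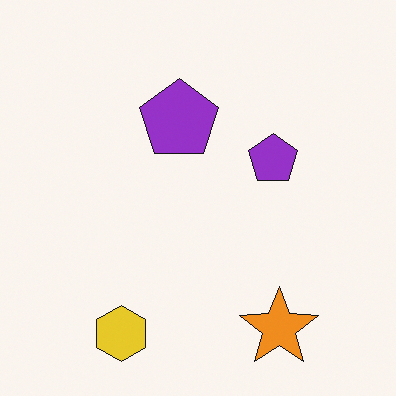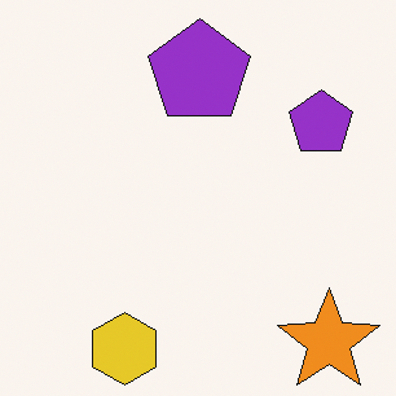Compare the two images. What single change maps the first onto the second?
It was cropped to a modestly smaller region and rescaled.

The visible shapes are larger and the field of view is narrower; shapes near the original edges may be partly or wholly outside the frame — a crop-and-rescale.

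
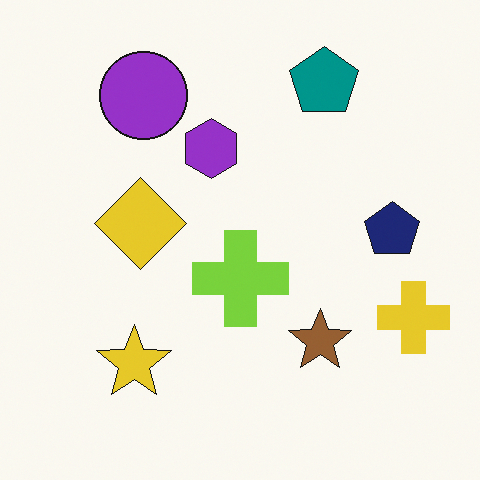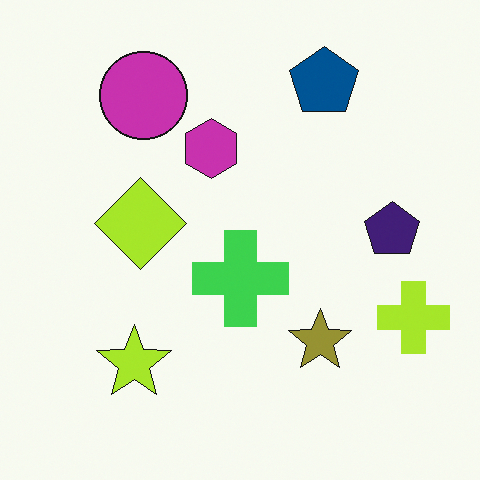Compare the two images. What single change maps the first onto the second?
The transformation is: hue-shifted by a small amount.

Every shape's color has rotated by the same amount around the hue wheel — a uniform hue shift.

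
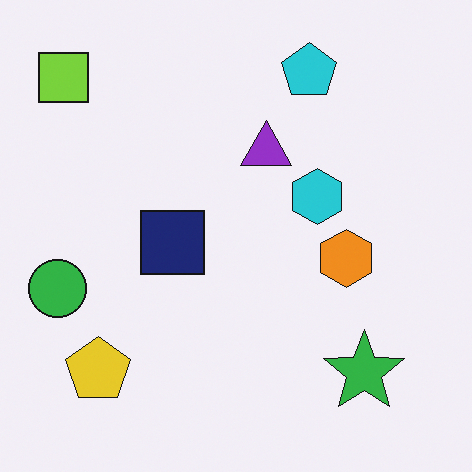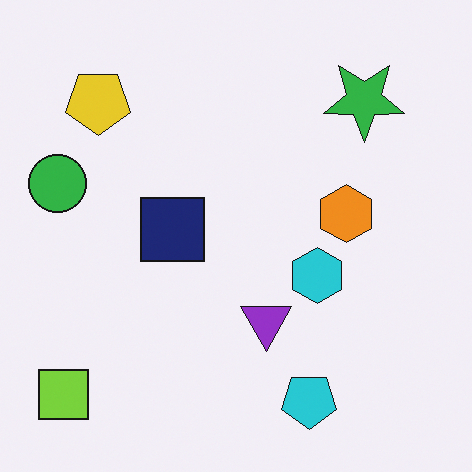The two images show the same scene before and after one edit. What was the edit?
The second image is the first flipped vertically (top ↔ bottom).

The cyan pentagon is in the top of the first image and the bottom of the second — shapes on opposite sides of the horizontal midline have swapped in a mirror flip.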